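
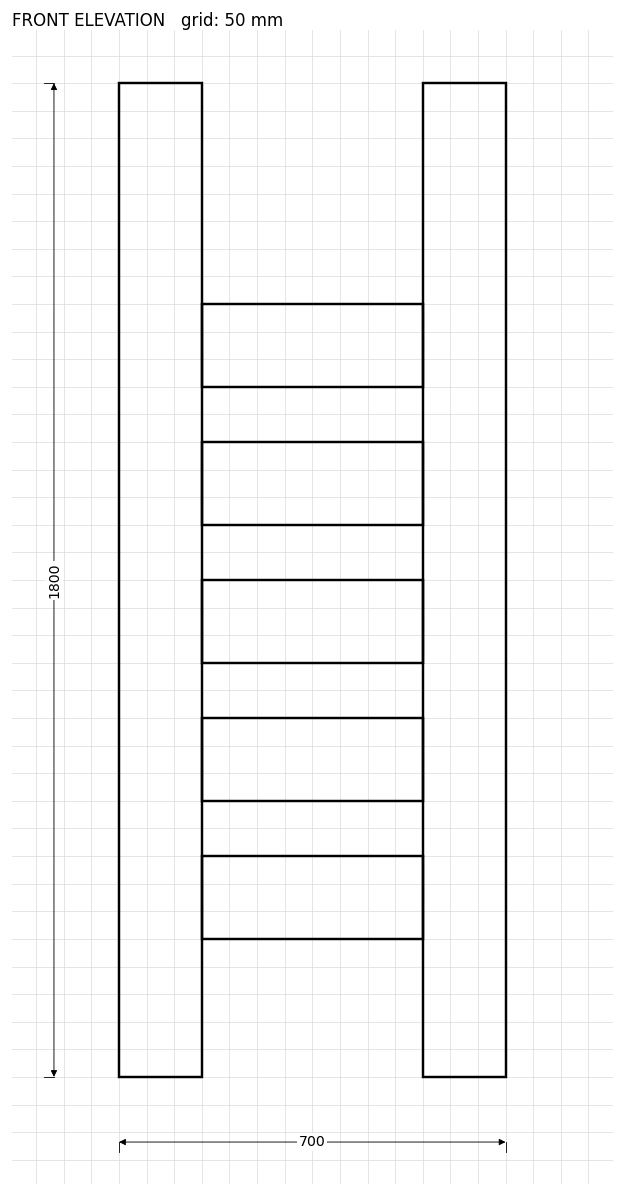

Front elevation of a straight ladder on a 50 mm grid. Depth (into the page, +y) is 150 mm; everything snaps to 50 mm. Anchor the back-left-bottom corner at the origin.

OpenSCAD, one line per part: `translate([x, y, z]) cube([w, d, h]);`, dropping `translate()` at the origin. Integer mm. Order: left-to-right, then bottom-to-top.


cube([150, 150, 1800]);
translate([150, 0, 250]) cube([400, 150, 150]);
translate([150, 0, 500]) cube([400, 150, 150]);
translate([150, 0, 750]) cube([400, 150, 150]);
translate([150, 0, 1000]) cube([400, 150, 150]);
translate([150, 0, 1250]) cube([400, 150, 150]);
translate([550, 0, 0]) cube([150, 150, 1800]);


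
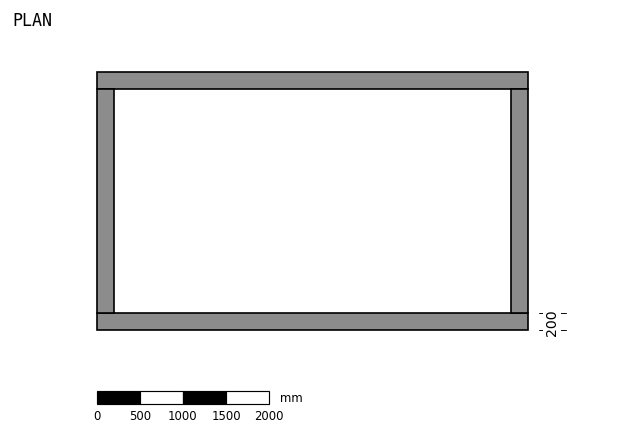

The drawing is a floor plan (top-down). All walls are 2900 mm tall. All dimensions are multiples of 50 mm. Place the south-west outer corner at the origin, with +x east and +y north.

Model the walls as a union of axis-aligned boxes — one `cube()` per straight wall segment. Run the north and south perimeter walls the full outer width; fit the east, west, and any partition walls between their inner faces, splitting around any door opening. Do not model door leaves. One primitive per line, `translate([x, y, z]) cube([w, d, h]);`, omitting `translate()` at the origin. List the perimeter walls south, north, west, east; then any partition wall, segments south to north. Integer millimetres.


cube([5000, 200, 2900]);
translate([0, 2800, 0]) cube([5000, 200, 2900]);
translate([0, 200, 0]) cube([200, 2600, 2900]);
translate([4800, 200, 0]) cube([200, 2600, 2900]);


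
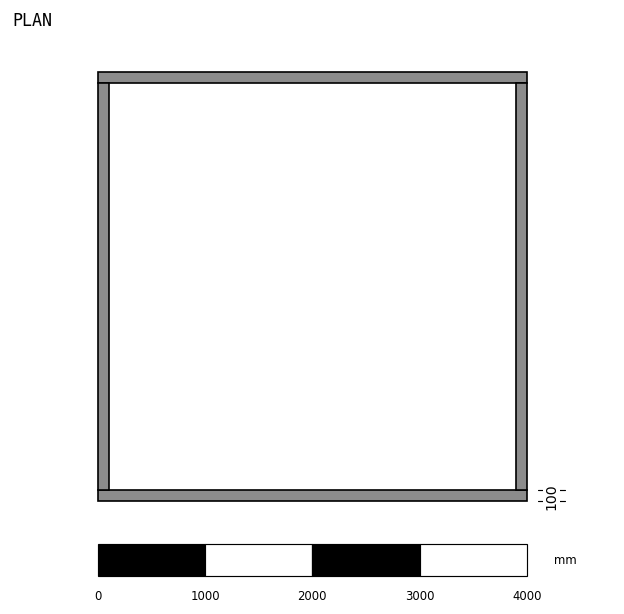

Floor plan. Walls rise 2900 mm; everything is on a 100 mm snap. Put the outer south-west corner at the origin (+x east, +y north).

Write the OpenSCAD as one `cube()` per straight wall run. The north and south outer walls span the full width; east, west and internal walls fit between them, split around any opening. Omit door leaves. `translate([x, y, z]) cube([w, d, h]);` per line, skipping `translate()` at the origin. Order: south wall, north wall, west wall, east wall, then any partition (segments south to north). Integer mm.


cube([4000, 100, 2900]);
translate([0, 3900, 0]) cube([4000, 100, 2900]);
translate([0, 100, 0]) cube([100, 3800, 2900]);
translate([3900, 100, 0]) cube([100, 3800, 2900]);


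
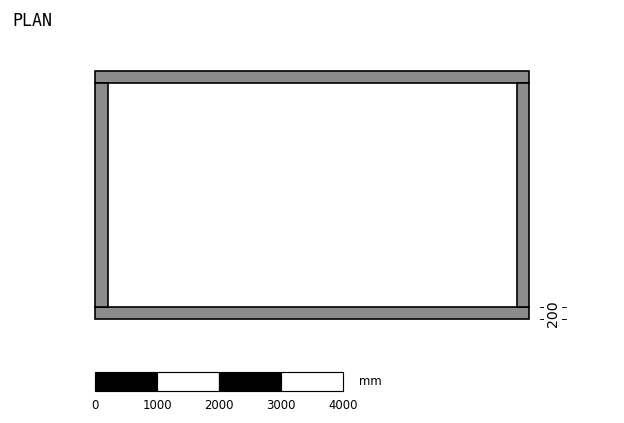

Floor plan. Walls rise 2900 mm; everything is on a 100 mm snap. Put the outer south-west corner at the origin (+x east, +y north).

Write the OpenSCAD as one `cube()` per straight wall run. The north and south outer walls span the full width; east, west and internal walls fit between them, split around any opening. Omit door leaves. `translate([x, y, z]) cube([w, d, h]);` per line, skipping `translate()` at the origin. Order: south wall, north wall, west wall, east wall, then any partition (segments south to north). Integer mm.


cube([7000, 200, 2900]);
translate([0, 3800, 0]) cube([7000, 200, 2900]);
translate([0, 200, 0]) cube([200, 3600, 2900]);
translate([6800, 200, 0]) cube([200, 3600, 2900]);


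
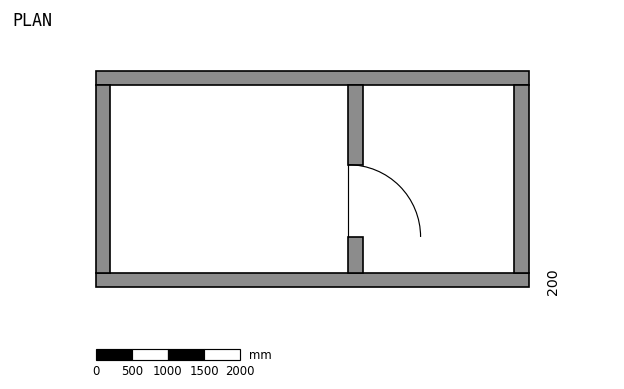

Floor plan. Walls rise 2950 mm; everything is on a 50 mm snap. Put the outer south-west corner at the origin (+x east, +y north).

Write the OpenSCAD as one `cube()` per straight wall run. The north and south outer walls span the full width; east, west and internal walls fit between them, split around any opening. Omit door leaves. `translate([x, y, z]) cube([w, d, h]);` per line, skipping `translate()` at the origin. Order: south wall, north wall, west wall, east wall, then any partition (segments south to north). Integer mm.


cube([6000, 200, 2950]);
translate([0, 2800, 0]) cube([6000, 200, 2950]);
translate([0, 200, 0]) cube([200, 2600, 2950]);
translate([5800, 200, 0]) cube([200, 2600, 2950]);
translate([3500, 200, 0]) cube([200, 500, 2950]);
translate([3500, 1700, 0]) cube([200, 1100, 2950]);


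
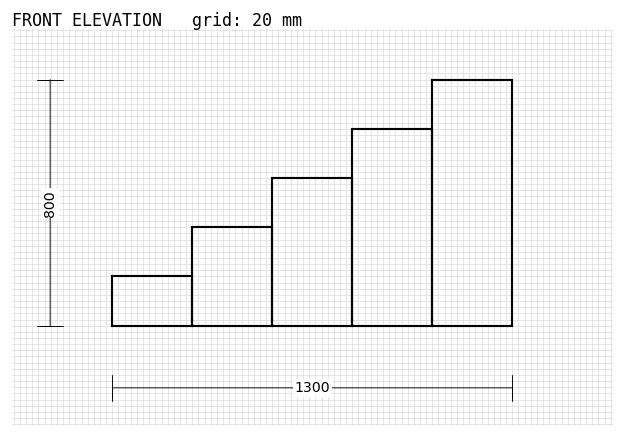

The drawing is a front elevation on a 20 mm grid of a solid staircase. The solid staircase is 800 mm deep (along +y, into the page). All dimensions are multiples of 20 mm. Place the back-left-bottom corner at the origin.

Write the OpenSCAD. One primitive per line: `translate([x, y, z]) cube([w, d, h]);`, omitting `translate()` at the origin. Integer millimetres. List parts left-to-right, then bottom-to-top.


cube([260, 800, 160]);
translate([260, 0, 0]) cube([260, 800, 320]);
translate([520, 0, 0]) cube([260, 800, 480]);
translate([780, 0, 0]) cube([260, 800, 640]);
translate([1040, 0, 0]) cube([260, 800, 800]);


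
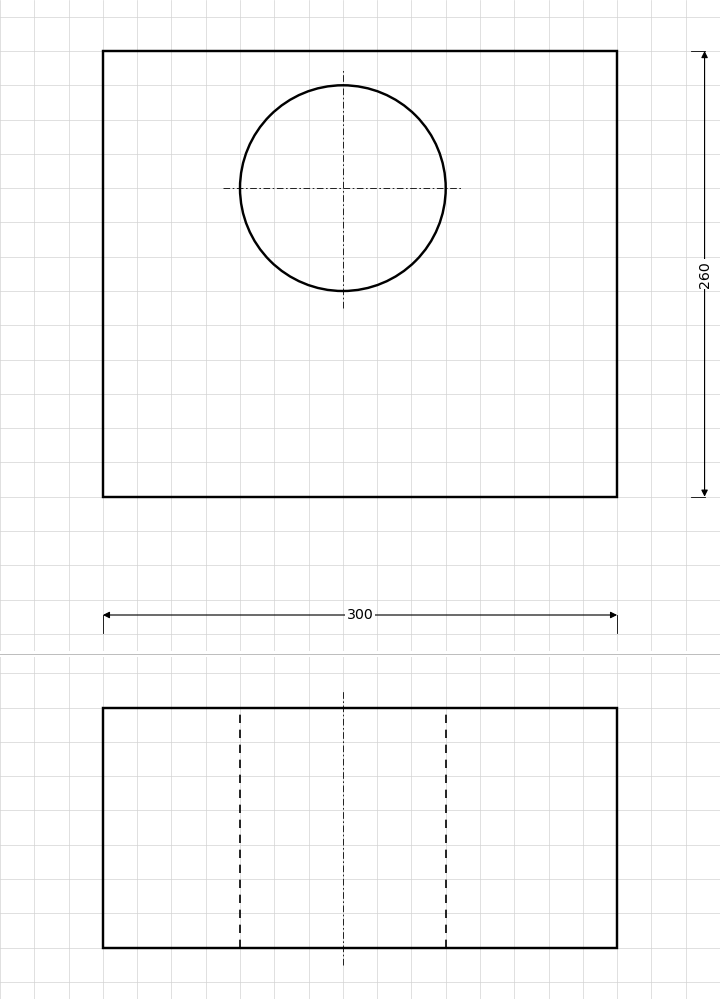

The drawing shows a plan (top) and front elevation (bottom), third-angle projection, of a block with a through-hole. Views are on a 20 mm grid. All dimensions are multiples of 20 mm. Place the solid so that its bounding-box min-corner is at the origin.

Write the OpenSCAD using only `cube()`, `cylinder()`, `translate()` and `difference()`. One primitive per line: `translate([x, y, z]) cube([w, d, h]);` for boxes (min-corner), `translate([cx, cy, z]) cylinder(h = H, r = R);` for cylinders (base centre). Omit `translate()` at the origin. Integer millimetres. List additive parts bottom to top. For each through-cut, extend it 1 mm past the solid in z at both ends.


difference() {
  cube([300, 260, 140]);
  translate([140, 180, -1]) cylinder(h = 142, r = 60);
}


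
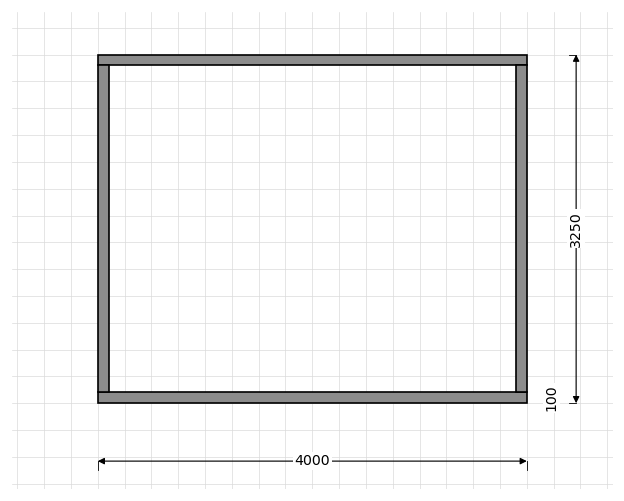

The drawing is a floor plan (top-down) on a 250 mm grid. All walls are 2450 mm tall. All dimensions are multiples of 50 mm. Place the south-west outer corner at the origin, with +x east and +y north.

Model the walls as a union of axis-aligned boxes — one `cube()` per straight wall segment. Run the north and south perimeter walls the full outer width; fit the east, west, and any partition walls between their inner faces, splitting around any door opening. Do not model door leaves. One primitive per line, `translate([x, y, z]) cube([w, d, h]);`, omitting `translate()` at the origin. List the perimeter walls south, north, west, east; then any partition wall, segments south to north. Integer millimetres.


cube([4000, 100, 2450]);
translate([0, 3150, 0]) cube([4000, 100, 2450]);
translate([0, 100, 0]) cube([100, 3050, 2450]);
translate([3900, 100, 0]) cube([100, 3050, 2450]);


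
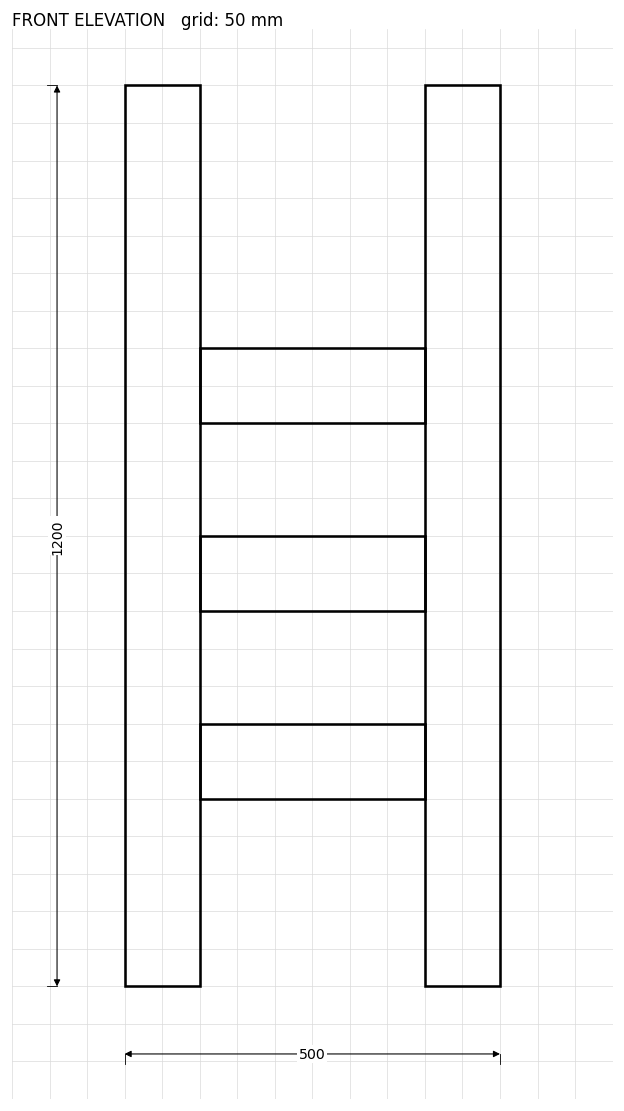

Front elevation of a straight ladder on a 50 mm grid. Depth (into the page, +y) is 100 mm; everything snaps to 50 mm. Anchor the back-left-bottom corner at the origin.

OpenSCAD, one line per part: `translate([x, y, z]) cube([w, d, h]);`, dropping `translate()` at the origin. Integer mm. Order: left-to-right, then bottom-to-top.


cube([100, 100, 1200]);
translate([100, 0, 250]) cube([300, 100, 100]);
translate([100, 0, 500]) cube([300, 100, 100]);
translate([100, 0, 750]) cube([300, 100, 100]);
translate([400, 0, 0]) cube([100, 100, 1200]);


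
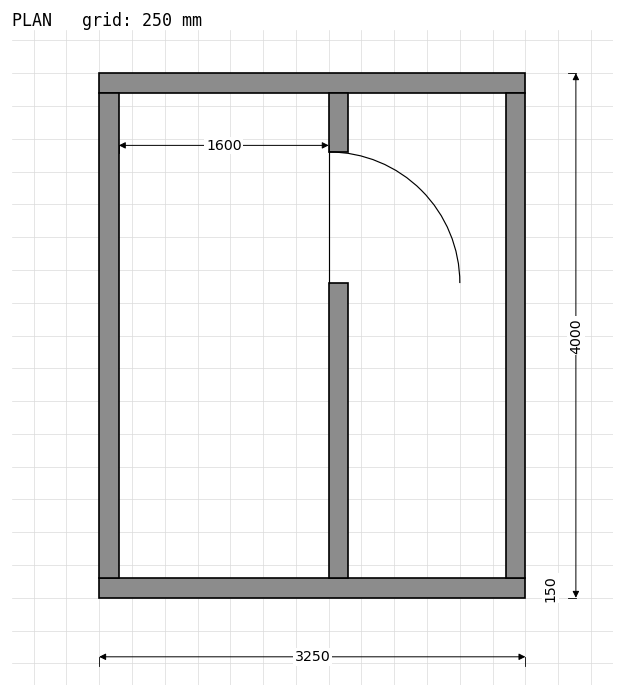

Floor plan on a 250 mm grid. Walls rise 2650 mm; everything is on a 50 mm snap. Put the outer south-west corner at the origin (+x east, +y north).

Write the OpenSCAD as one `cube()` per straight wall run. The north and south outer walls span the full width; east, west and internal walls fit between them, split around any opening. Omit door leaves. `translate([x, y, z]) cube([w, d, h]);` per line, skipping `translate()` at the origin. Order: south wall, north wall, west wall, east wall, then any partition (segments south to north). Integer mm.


cube([3250, 150, 2650]);
translate([0, 3850, 0]) cube([3250, 150, 2650]);
translate([0, 150, 0]) cube([150, 3700, 2650]);
translate([3100, 150, 0]) cube([150, 3700, 2650]);
translate([1750, 150, 0]) cube([150, 2250, 2650]);
translate([1750, 3400, 0]) cube([150, 450, 2650]);


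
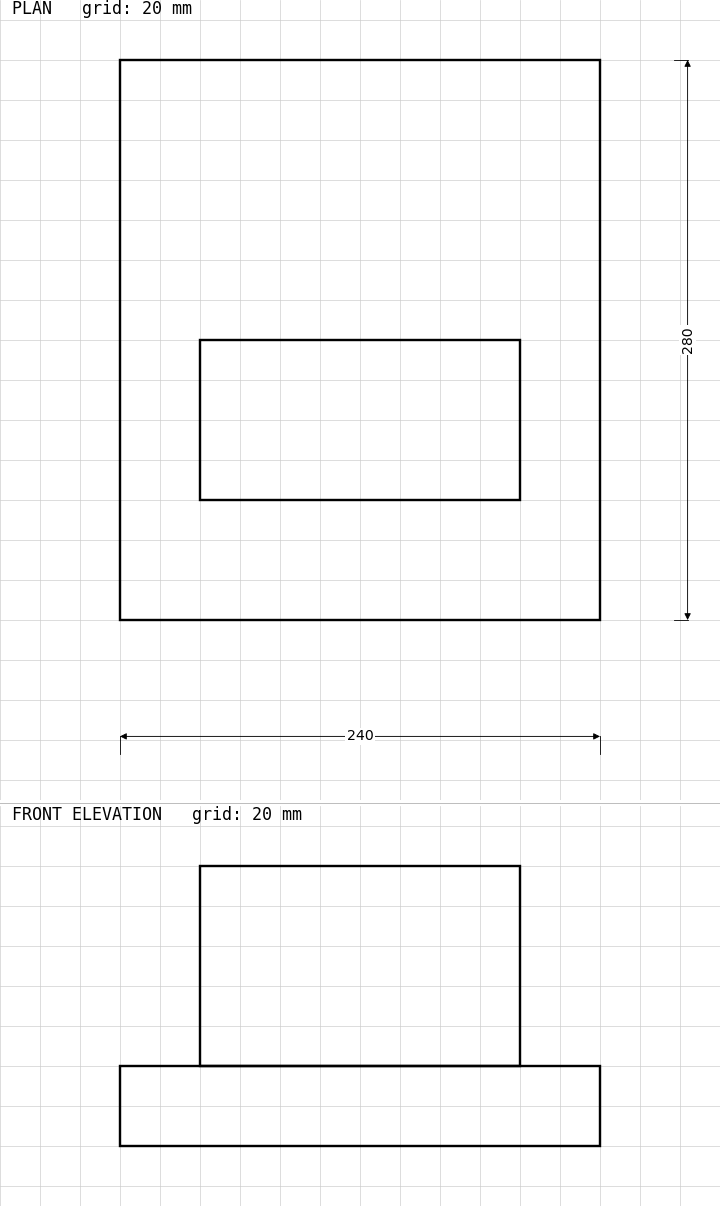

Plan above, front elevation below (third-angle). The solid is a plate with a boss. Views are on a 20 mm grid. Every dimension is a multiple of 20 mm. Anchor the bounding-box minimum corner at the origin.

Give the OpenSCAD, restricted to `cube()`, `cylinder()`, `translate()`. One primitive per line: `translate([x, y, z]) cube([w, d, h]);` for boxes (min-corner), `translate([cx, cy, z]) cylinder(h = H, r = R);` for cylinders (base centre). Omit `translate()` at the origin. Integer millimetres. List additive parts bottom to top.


cube([240, 280, 40]);
translate([40, 60, 40]) cube([160, 80, 100]);


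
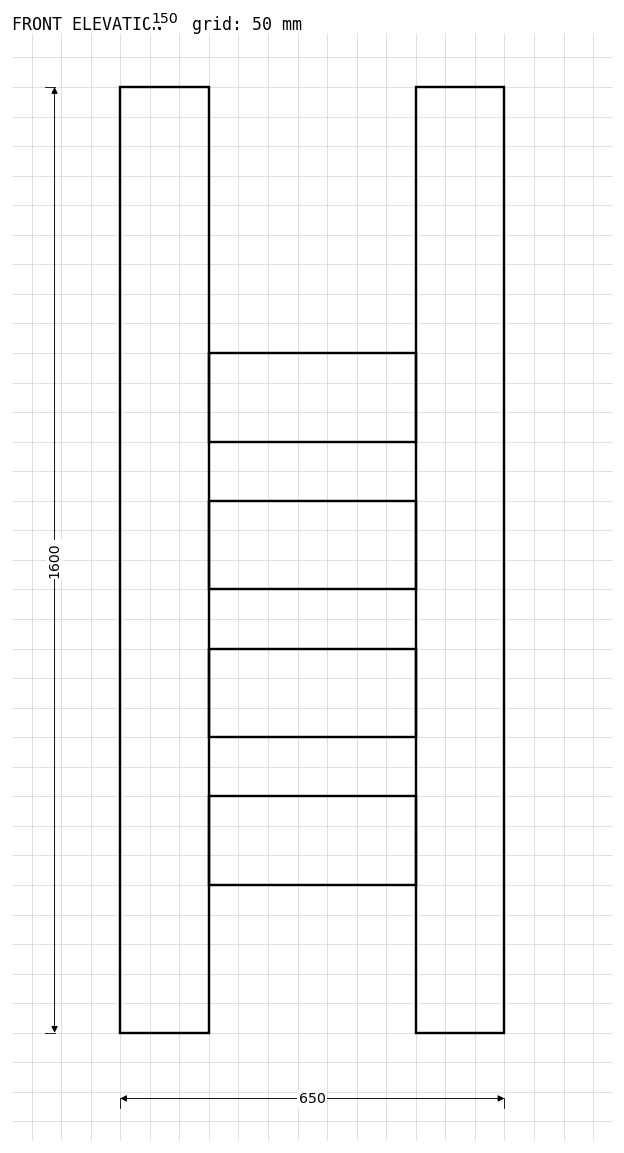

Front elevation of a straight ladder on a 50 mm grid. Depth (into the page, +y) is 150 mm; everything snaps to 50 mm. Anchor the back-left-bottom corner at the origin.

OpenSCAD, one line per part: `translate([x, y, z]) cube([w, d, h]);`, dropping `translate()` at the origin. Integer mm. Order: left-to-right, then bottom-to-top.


cube([150, 150, 1600]);
translate([150, 0, 250]) cube([350, 150, 150]);
translate([150, 0, 500]) cube([350, 150, 150]);
translate([150, 0, 750]) cube([350, 150, 150]);
translate([150, 0, 1000]) cube([350, 150, 150]);
translate([500, 0, 0]) cube([150, 150, 1600]);


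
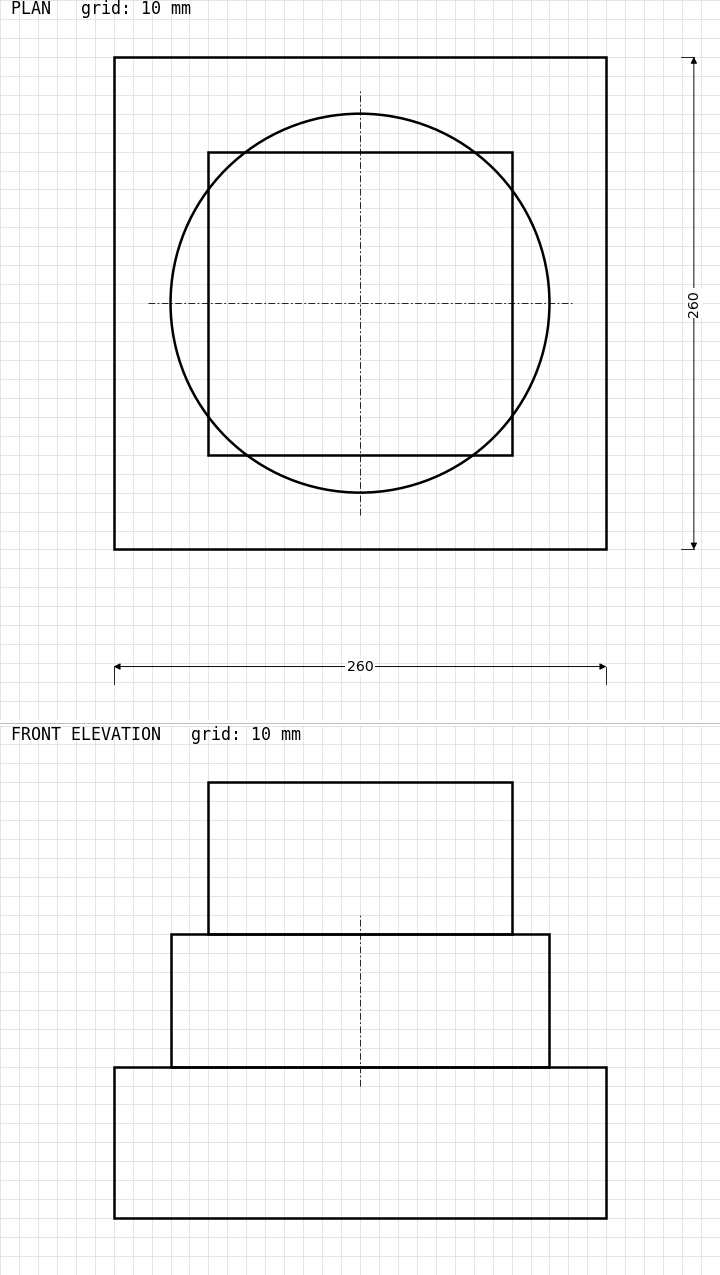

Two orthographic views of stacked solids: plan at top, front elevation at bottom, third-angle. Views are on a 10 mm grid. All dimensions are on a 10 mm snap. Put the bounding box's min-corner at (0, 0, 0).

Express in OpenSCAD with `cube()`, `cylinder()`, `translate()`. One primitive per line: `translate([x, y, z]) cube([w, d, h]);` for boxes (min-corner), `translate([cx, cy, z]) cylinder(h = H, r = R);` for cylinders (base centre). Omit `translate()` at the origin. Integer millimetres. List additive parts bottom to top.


cube([260, 260, 80]);
translate([130, 130, 80]) cylinder(h = 70, r = 100);
translate([50, 50, 150]) cube([160, 160, 80]);


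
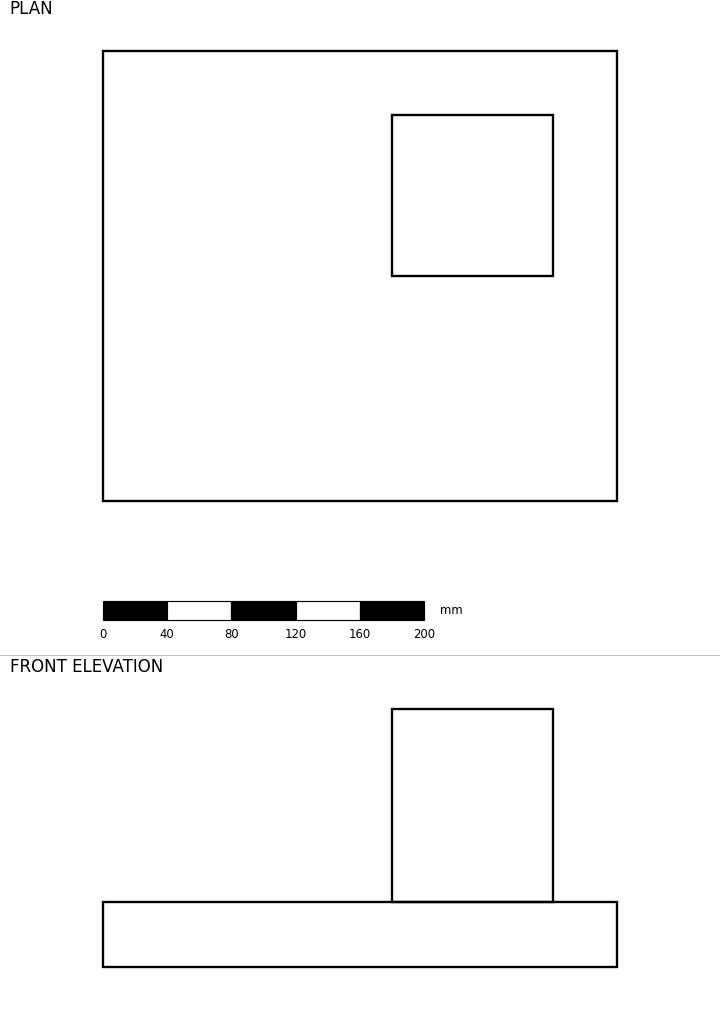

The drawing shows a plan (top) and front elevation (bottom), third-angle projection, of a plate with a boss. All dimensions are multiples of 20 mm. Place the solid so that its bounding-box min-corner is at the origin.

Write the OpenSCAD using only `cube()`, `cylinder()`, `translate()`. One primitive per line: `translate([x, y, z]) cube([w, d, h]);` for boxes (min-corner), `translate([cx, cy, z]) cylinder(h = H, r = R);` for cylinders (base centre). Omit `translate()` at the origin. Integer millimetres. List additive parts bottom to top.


cube([320, 280, 40]);
translate([180, 140, 40]) cube([100, 100, 120]);


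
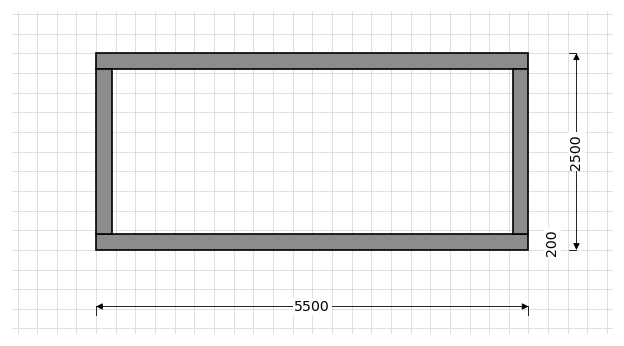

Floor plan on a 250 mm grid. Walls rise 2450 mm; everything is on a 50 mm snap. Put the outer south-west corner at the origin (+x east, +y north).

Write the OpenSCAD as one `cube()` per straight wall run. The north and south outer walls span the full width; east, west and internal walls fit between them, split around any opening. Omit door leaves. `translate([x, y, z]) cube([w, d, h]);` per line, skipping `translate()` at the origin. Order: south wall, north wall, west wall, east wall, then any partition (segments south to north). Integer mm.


cube([5500, 200, 2450]);
translate([0, 2300, 0]) cube([5500, 200, 2450]);
translate([0, 200, 0]) cube([200, 2100, 2450]);
translate([5300, 200, 0]) cube([200, 2100, 2450]);


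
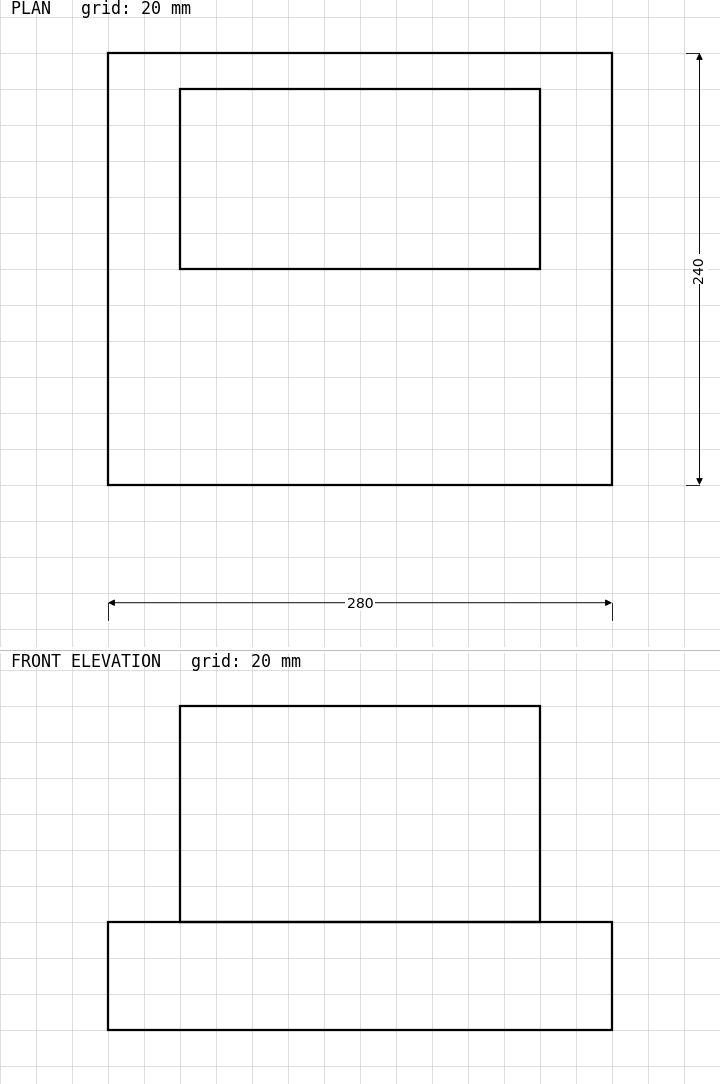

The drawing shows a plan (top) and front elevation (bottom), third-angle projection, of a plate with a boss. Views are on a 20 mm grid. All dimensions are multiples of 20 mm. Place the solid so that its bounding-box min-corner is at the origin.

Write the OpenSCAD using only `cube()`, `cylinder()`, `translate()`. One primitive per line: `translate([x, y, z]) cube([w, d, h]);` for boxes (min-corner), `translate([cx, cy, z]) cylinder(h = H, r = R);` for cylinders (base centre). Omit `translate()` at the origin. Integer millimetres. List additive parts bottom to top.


cube([280, 240, 60]);
translate([40, 120, 60]) cube([200, 100, 120]);


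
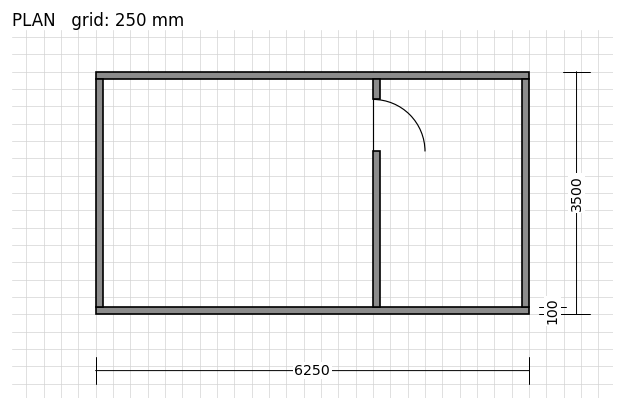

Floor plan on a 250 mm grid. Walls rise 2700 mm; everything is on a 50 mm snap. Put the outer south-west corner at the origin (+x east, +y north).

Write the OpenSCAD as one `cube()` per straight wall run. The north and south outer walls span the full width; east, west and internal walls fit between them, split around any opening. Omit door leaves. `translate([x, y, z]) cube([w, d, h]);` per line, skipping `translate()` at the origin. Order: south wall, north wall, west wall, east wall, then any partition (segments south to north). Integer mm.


cube([6250, 100, 2700]);
translate([0, 3400, 0]) cube([6250, 100, 2700]);
translate([0, 100, 0]) cube([100, 3300, 2700]);
translate([6150, 100, 0]) cube([100, 3300, 2700]);
translate([4000, 100, 0]) cube([100, 2250, 2700]);
translate([4000, 3100, 0]) cube([100, 300, 2700]);


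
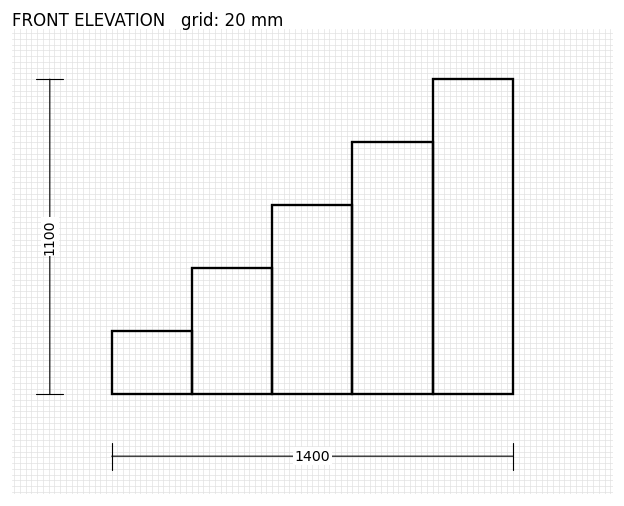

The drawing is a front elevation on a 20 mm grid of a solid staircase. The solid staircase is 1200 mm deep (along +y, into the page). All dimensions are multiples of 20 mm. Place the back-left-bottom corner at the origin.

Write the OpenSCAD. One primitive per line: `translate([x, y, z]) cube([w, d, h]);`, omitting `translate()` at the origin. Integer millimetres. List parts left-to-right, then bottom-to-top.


cube([280, 1200, 220]);
translate([280, 0, 0]) cube([280, 1200, 440]);
translate([560, 0, 0]) cube([280, 1200, 660]);
translate([840, 0, 0]) cube([280, 1200, 880]);
translate([1120, 0, 0]) cube([280, 1200, 1100]);


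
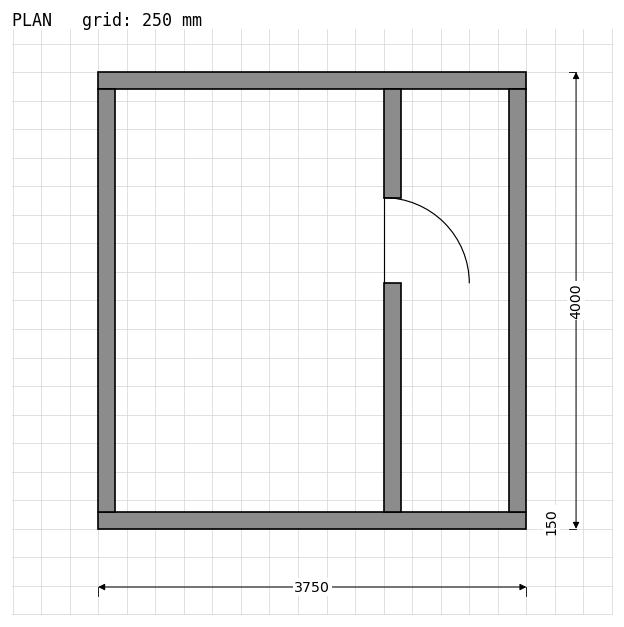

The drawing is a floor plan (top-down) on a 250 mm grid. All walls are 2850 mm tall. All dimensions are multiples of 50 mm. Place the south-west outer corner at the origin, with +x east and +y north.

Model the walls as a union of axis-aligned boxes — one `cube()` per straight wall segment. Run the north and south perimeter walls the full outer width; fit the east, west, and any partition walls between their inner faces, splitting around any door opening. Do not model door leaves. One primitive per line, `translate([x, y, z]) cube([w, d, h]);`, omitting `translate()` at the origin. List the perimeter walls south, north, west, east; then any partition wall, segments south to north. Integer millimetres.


cube([3750, 150, 2850]);
translate([0, 3850, 0]) cube([3750, 150, 2850]);
translate([0, 150, 0]) cube([150, 3700, 2850]);
translate([3600, 150, 0]) cube([150, 3700, 2850]);
translate([2500, 150, 0]) cube([150, 2000, 2850]);
translate([2500, 2900, 0]) cube([150, 950, 2850]);


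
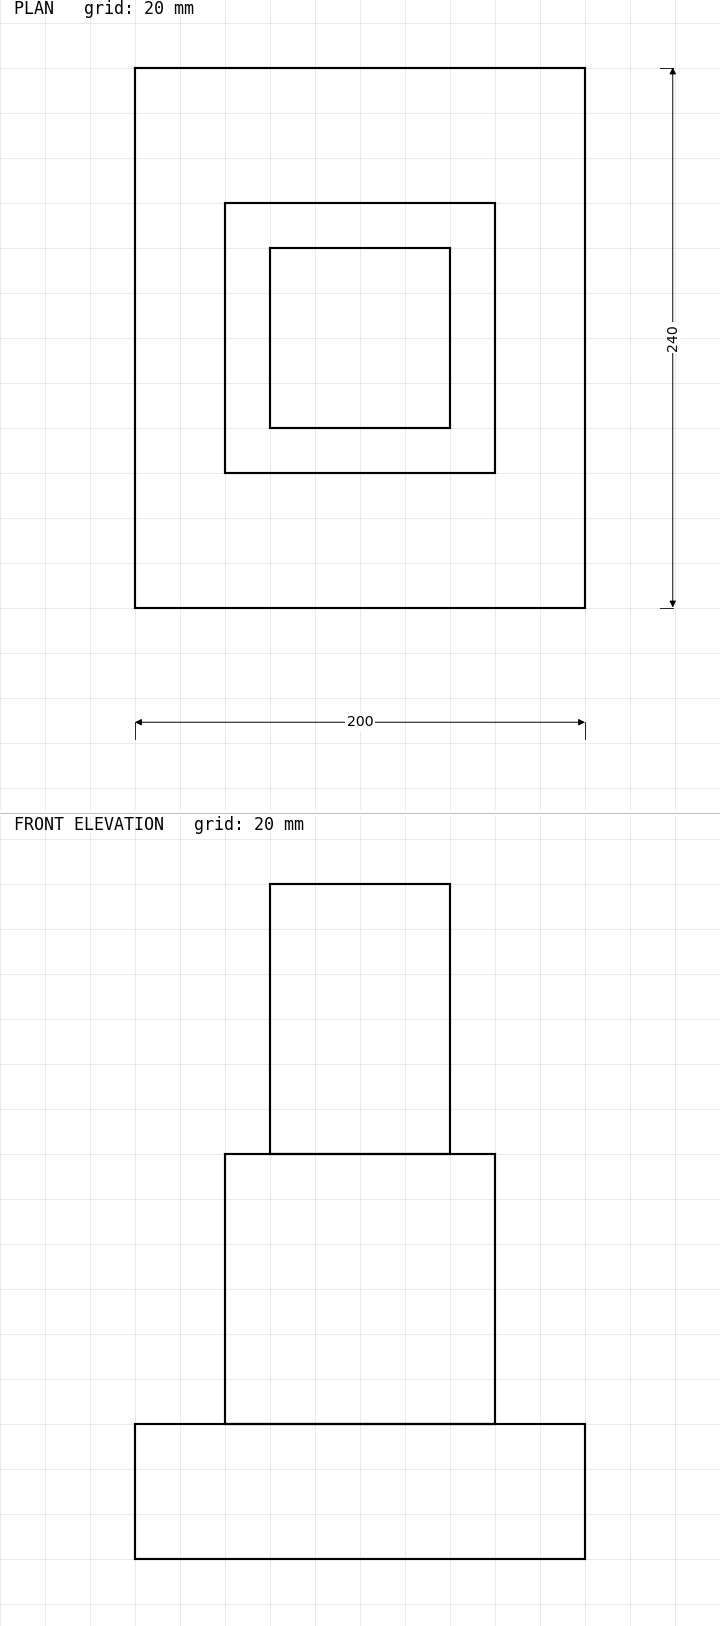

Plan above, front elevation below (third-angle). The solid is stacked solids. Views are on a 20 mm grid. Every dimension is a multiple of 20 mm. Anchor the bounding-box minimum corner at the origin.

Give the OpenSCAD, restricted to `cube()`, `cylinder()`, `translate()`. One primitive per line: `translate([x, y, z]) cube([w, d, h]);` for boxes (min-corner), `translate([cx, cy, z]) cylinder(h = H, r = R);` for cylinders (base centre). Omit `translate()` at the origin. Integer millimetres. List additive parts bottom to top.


cube([200, 240, 60]);
translate([40, 60, 60]) cube([120, 120, 120]);
translate([60, 80, 180]) cube([80, 80, 120]);


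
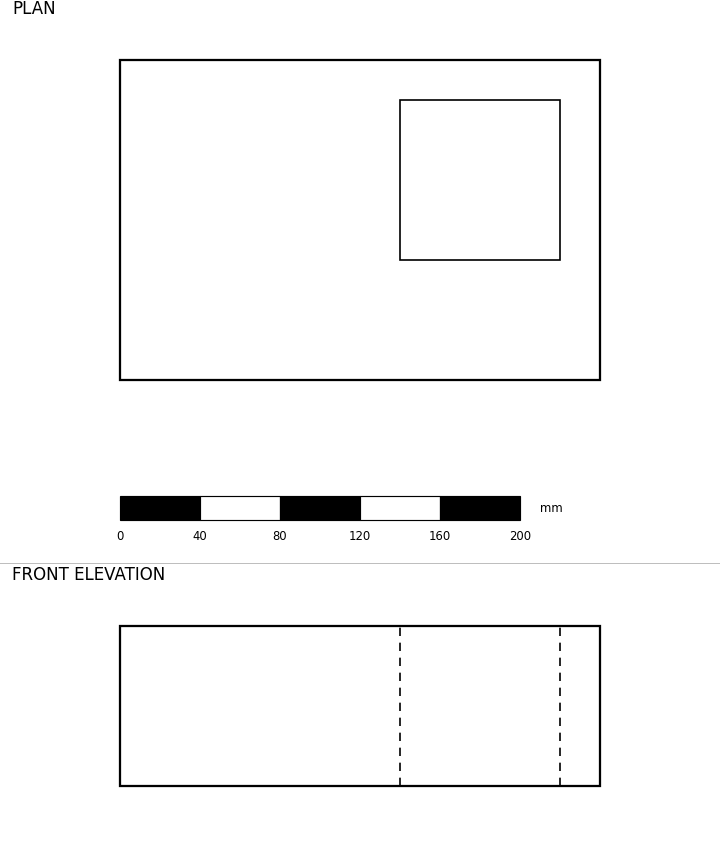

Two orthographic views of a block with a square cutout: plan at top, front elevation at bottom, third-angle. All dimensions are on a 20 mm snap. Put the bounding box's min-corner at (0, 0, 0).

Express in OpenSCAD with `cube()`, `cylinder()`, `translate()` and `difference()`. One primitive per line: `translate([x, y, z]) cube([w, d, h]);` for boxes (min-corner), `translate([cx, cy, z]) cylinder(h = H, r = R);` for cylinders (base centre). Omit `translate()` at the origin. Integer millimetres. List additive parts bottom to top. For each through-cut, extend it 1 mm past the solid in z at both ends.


difference() {
  cube([240, 160, 80]);
  translate([140, 60, -1]) cube([80, 80, 82]);
}


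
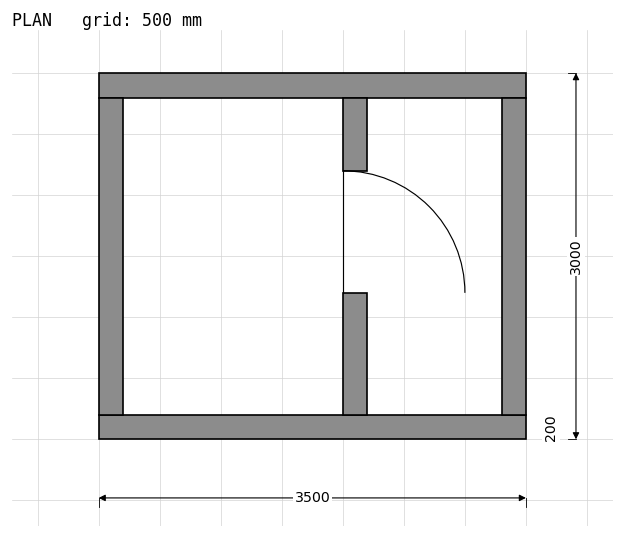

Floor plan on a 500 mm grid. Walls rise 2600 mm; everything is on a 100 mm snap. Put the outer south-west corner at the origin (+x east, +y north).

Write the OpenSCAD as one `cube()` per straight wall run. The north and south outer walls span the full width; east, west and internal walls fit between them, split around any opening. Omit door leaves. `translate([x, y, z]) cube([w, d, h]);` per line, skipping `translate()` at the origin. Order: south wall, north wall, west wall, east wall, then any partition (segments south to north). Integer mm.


cube([3500, 200, 2600]);
translate([0, 2800, 0]) cube([3500, 200, 2600]);
translate([0, 200, 0]) cube([200, 2600, 2600]);
translate([3300, 200, 0]) cube([200, 2600, 2600]);
translate([2000, 200, 0]) cube([200, 1000, 2600]);
translate([2000, 2200, 0]) cube([200, 600, 2600]);


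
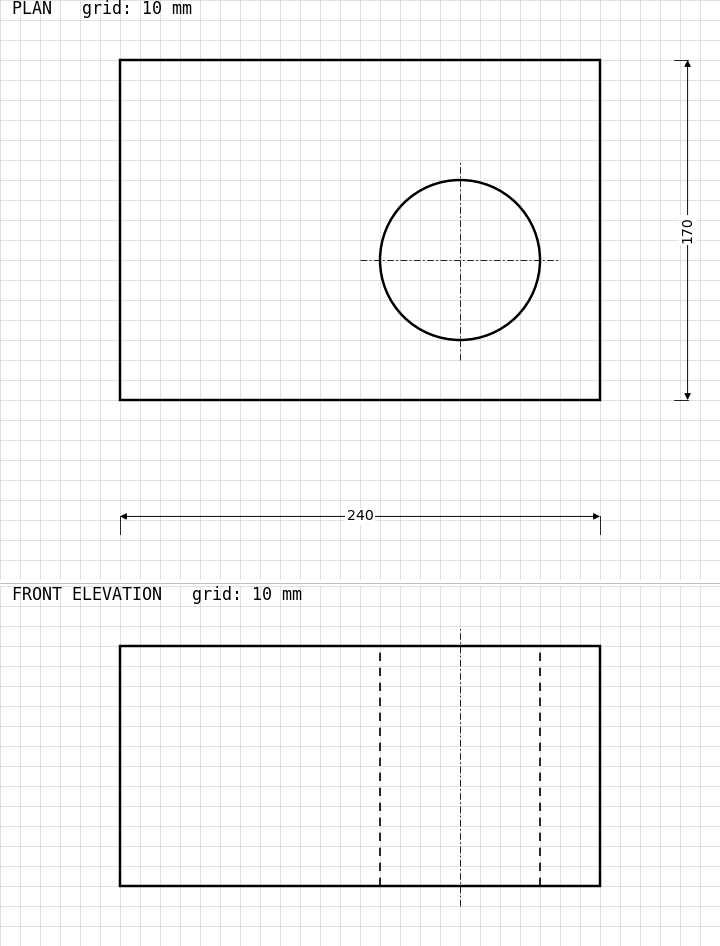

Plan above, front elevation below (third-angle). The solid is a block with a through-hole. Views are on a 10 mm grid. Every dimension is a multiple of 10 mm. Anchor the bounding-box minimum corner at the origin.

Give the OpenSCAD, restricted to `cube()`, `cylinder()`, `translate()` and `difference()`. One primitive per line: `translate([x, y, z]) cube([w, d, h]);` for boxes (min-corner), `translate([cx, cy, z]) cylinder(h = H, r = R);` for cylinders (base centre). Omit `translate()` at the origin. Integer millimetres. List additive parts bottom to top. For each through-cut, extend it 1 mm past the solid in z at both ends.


difference() {
  cube([240, 170, 120]);
  translate([170, 70, -1]) cylinder(h = 122, r = 40);
}


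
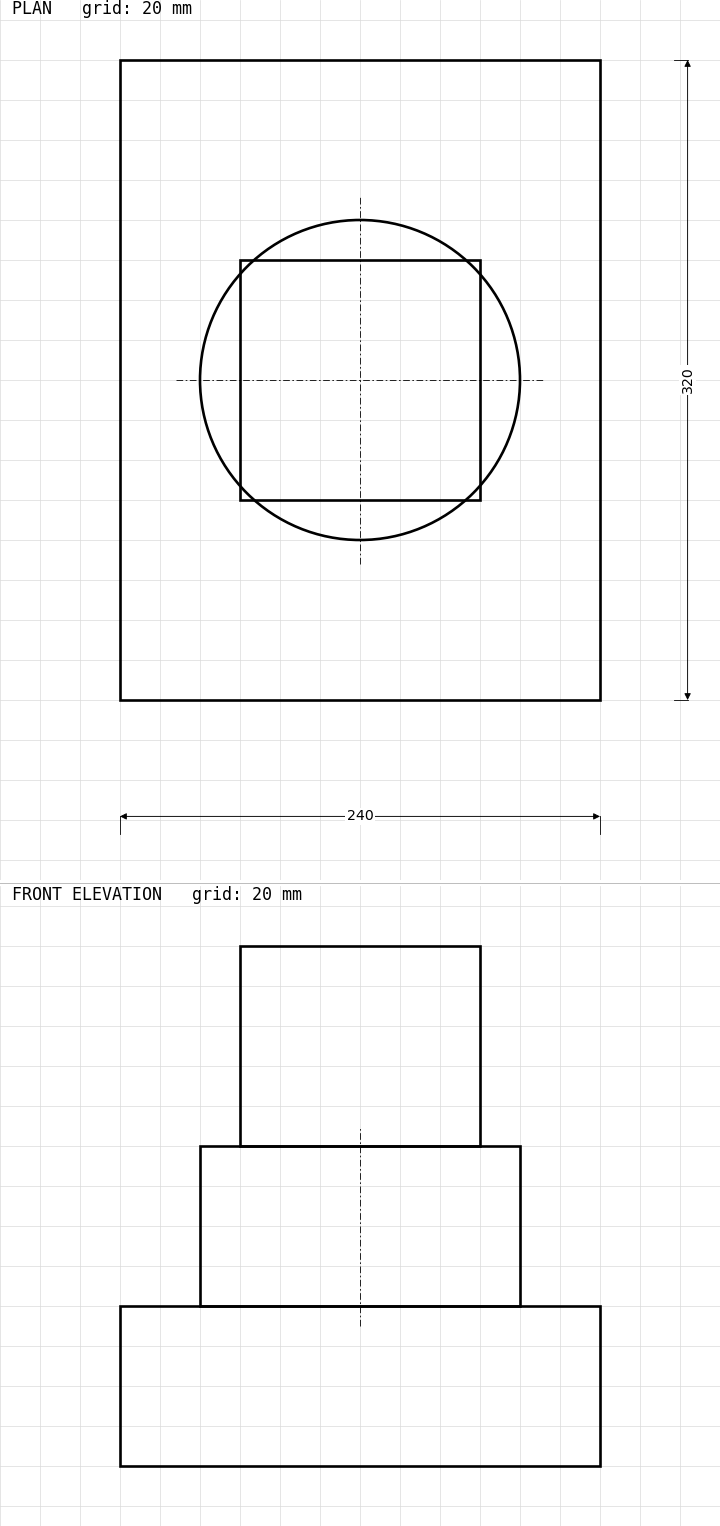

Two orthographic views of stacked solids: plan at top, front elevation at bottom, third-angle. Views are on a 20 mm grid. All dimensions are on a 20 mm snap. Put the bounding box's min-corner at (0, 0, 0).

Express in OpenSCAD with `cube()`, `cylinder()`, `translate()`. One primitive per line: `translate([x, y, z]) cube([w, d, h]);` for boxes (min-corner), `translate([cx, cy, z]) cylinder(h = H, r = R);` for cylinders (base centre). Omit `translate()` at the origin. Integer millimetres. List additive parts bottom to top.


cube([240, 320, 80]);
translate([120, 160, 80]) cylinder(h = 80, r = 80);
translate([60, 100, 160]) cube([120, 120, 100]);


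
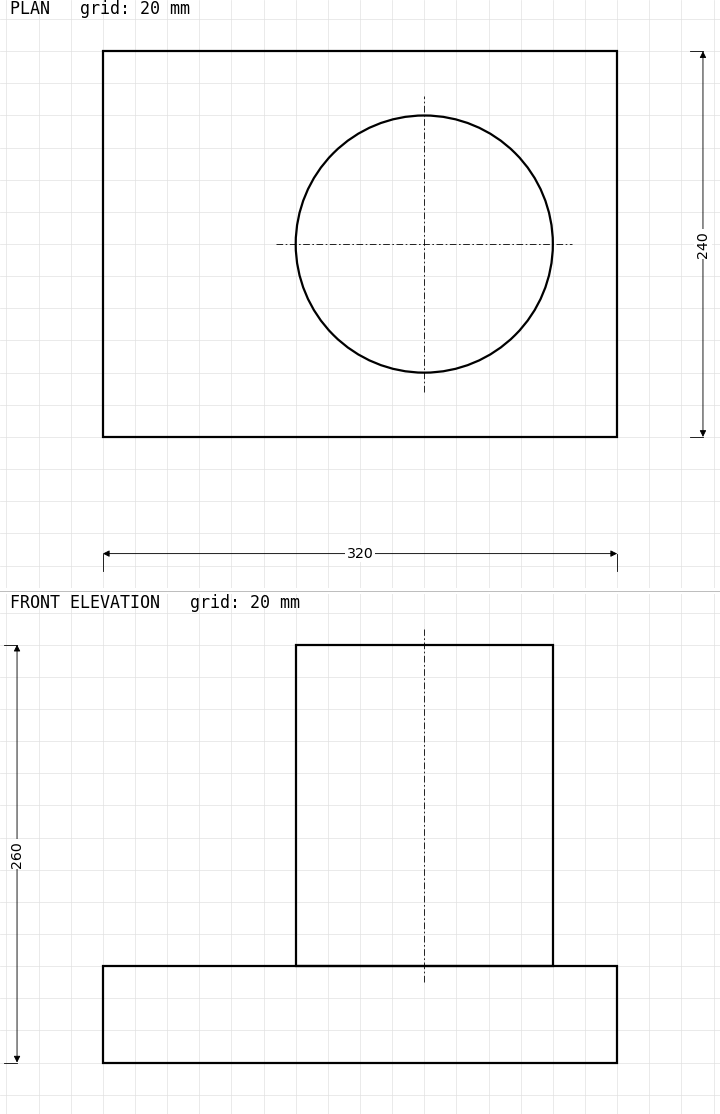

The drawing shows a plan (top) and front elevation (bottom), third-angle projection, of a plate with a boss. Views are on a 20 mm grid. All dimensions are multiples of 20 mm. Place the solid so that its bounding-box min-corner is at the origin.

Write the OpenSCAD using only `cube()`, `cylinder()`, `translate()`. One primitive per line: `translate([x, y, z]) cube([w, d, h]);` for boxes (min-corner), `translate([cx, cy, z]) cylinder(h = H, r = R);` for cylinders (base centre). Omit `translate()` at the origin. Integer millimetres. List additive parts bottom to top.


cube([320, 240, 60]);
translate([200, 120, 60]) cylinder(h = 200, r = 80);


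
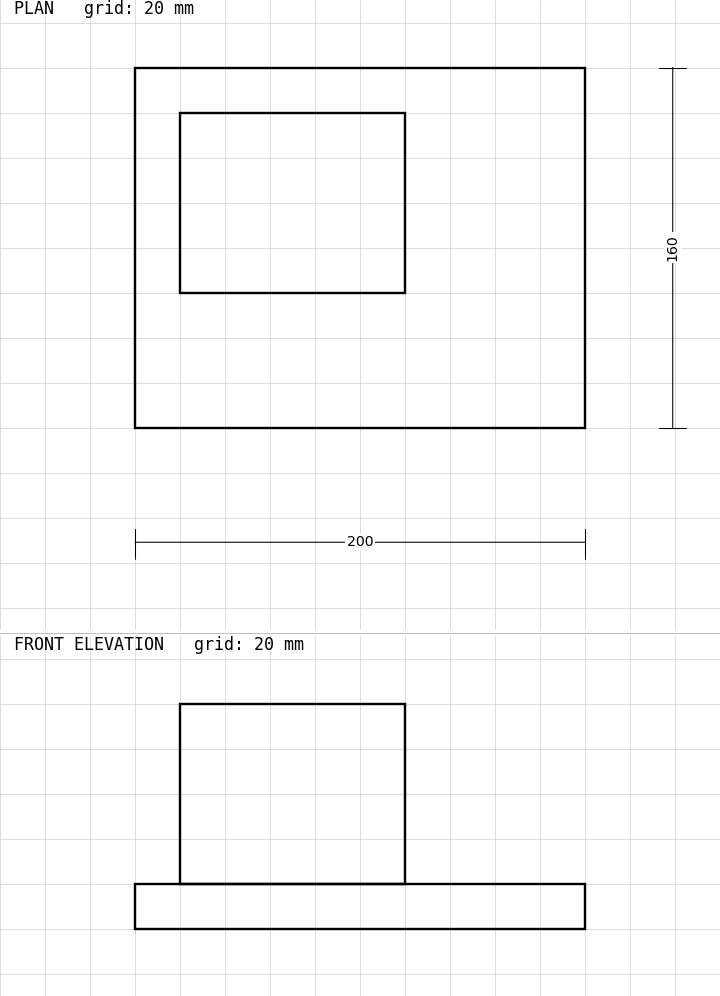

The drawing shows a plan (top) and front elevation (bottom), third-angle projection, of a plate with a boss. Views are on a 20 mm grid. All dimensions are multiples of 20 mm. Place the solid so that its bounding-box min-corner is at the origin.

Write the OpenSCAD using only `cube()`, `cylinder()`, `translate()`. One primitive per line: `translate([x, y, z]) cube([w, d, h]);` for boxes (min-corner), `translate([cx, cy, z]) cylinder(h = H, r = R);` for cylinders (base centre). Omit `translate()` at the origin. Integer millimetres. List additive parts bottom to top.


cube([200, 160, 20]);
translate([20, 60, 20]) cube([100, 80, 80]);


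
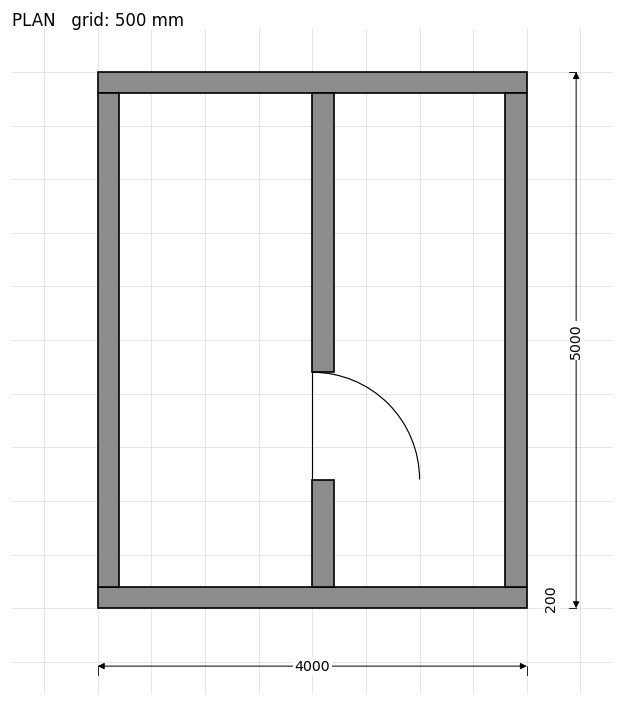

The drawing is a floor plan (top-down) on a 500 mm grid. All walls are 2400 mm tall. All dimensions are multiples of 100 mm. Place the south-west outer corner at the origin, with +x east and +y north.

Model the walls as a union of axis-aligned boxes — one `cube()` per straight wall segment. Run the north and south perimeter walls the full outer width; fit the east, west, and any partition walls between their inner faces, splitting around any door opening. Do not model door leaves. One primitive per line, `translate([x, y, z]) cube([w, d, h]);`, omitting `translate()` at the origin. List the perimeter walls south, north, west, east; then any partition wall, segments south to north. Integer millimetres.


cube([4000, 200, 2400]);
translate([0, 4800, 0]) cube([4000, 200, 2400]);
translate([0, 200, 0]) cube([200, 4600, 2400]);
translate([3800, 200, 0]) cube([200, 4600, 2400]);
translate([2000, 200, 0]) cube([200, 1000, 2400]);
translate([2000, 2200, 0]) cube([200, 2600, 2400]);


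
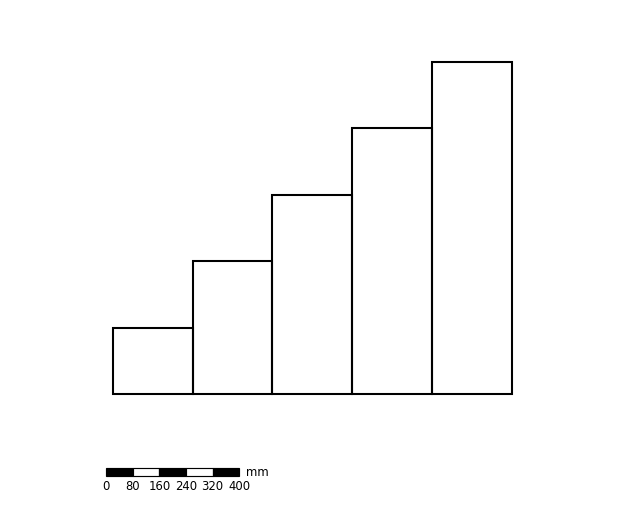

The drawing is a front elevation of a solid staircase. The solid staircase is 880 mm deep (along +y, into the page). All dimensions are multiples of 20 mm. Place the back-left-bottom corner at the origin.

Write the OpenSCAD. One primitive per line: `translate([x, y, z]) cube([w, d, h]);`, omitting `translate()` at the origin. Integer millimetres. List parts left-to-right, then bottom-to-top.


cube([240, 880, 200]);
translate([240, 0, 0]) cube([240, 880, 400]);
translate([480, 0, 0]) cube([240, 880, 600]);
translate([720, 0, 0]) cube([240, 880, 800]);
translate([960, 0, 0]) cube([240, 880, 1000]);


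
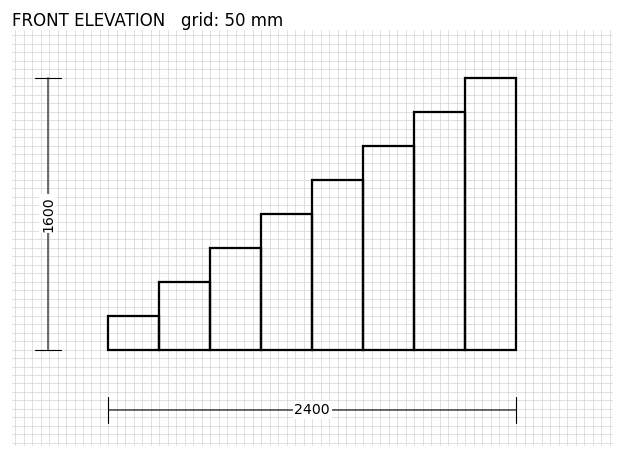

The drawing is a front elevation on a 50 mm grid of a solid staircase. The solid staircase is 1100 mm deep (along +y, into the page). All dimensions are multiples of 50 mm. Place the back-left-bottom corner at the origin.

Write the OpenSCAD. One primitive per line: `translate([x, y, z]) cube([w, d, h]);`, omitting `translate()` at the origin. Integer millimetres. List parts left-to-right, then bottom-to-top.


cube([300, 1100, 200]);
translate([300, 0, 0]) cube([300, 1100, 400]);
translate([600, 0, 0]) cube([300, 1100, 600]);
translate([900, 0, 0]) cube([300, 1100, 800]);
translate([1200, 0, 0]) cube([300, 1100, 1000]);
translate([1500, 0, 0]) cube([300, 1100, 1200]);
translate([1800, 0, 0]) cube([300, 1100, 1400]);
translate([2100, 0, 0]) cube([300, 1100, 1600]);


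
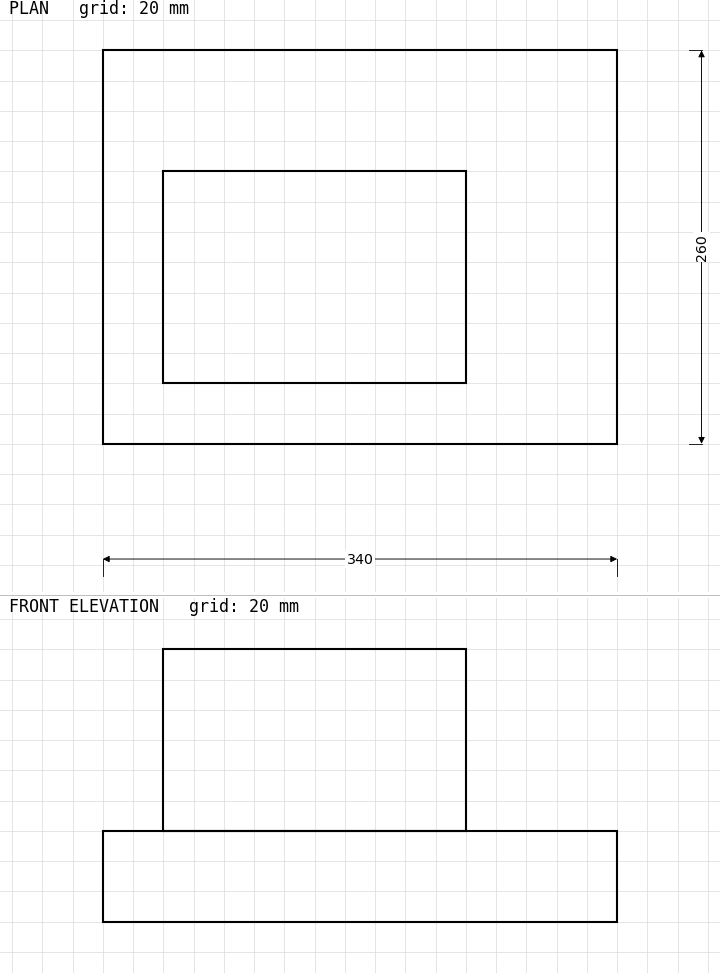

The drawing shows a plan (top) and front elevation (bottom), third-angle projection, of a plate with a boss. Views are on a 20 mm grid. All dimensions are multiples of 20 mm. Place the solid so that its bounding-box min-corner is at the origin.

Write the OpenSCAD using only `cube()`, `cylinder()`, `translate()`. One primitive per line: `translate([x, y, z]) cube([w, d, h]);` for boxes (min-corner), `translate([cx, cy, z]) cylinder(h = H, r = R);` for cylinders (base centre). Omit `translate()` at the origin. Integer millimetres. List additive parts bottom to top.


cube([340, 260, 60]);
translate([40, 40, 60]) cube([200, 140, 120]);


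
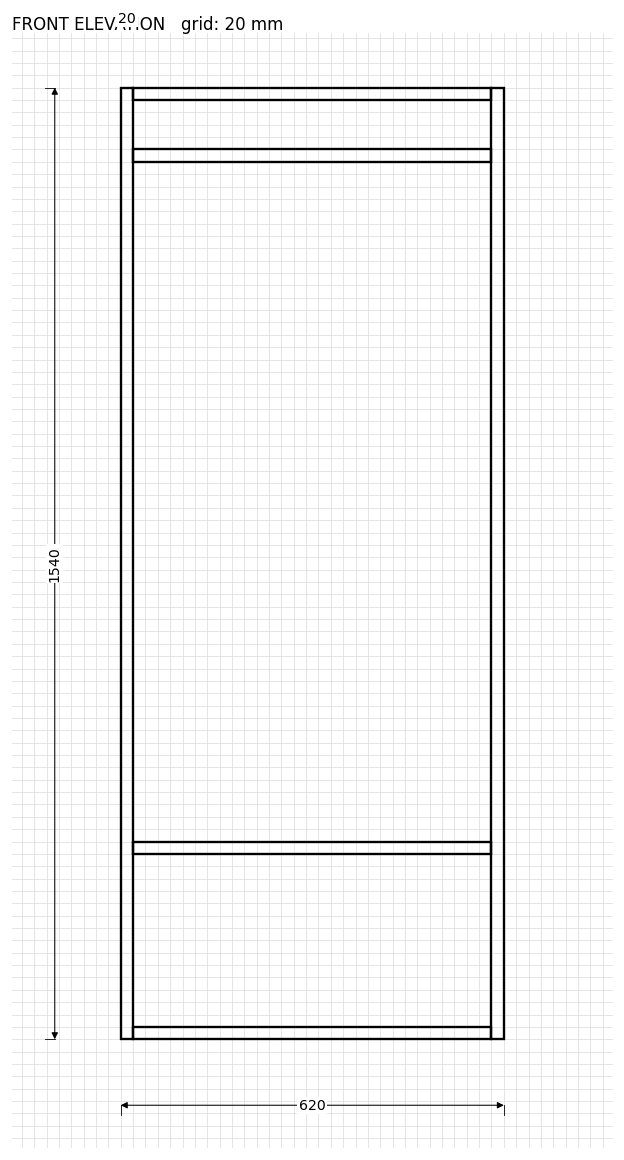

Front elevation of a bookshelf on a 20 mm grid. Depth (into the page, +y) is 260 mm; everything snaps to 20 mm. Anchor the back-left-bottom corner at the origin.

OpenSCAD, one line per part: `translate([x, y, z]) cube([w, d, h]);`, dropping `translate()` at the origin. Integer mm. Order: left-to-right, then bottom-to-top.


cube([20, 260, 1540]);
translate([20, 0, 0]) cube([580, 260, 20]);
translate([20, 0, 300]) cube([580, 260, 20]);
translate([20, 0, 1420]) cube([580, 260, 20]);
translate([20, 0, 1520]) cube([580, 260, 20]);
translate([600, 0, 0]) cube([20, 260, 1540]);


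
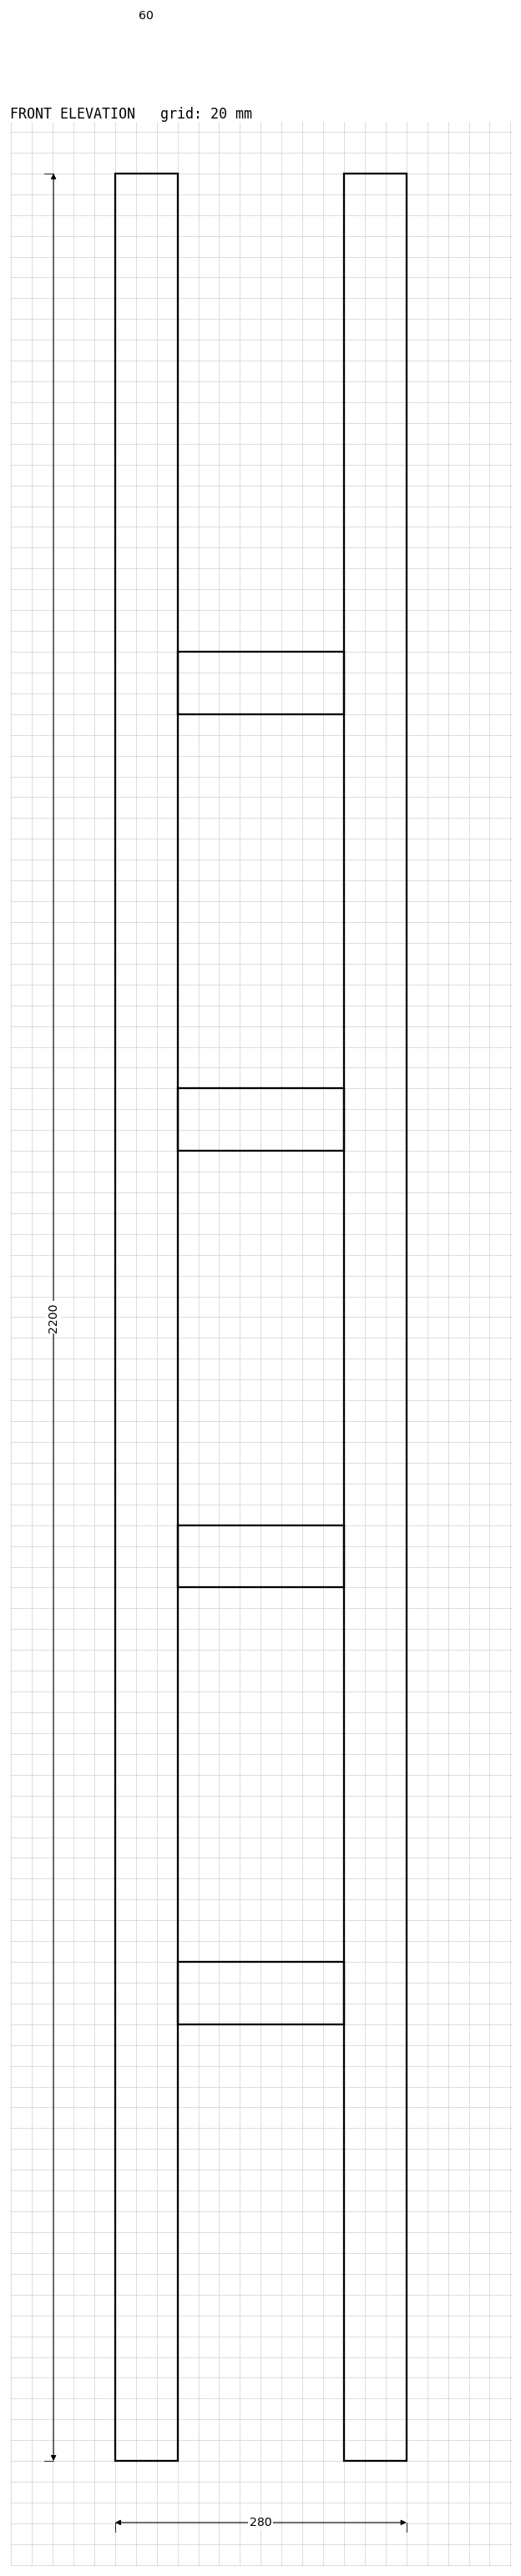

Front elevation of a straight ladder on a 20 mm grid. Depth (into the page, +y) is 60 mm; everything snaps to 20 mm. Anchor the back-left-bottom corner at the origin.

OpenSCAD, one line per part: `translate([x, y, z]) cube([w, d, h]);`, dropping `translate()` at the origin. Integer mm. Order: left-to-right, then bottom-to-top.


cube([60, 60, 2200]);
translate([60, 0, 420]) cube([160, 60, 60]);
translate([60, 0, 840]) cube([160, 60, 60]);
translate([60, 0, 1260]) cube([160, 60, 60]);
translate([60, 0, 1680]) cube([160, 60, 60]);
translate([220, 0, 0]) cube([60, 60, 2200]);


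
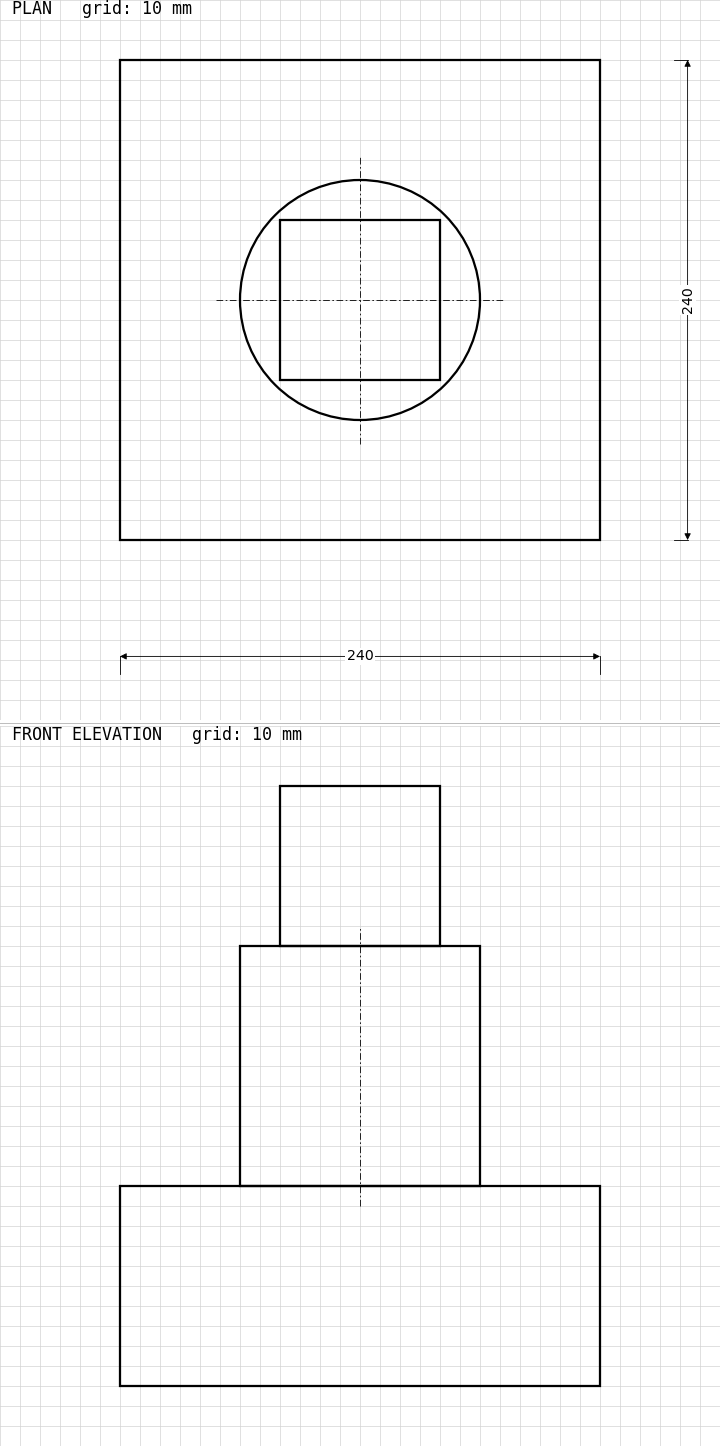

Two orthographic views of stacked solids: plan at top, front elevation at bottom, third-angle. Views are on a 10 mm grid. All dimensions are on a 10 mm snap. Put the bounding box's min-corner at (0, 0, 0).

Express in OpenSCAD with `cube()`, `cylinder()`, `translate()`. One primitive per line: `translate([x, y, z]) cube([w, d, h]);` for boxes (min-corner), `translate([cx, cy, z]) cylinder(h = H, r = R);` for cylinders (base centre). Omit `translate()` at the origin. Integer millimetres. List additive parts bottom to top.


cube([240, 240, 100]);
translate([120, 120, 100]) cylinder(h = 120, r = 60);
translate([80, 80, 220]) cube([80, 80, 80]);


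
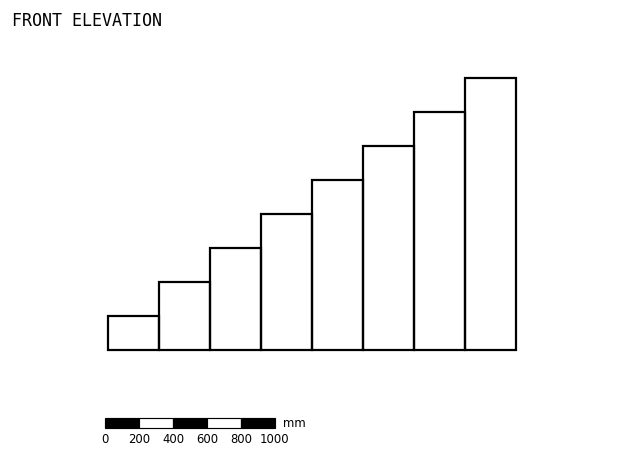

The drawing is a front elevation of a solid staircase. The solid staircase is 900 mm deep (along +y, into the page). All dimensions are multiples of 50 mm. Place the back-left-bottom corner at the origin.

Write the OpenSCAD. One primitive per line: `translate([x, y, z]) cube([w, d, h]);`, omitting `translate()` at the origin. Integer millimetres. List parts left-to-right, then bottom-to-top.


cube([300, 900, 200]);
translate([300, 0, 0]) cube([300, 900, 400]);
translate([600, 0, 0]) cube([300, 900, 600]);
translate([900, 0, 0]) cube([300, 900, 800]);
translate([1200, 0, 0]) cube([300, 900, 1000]);
translate([1500, 0, 0]) cube([300, 900, 1200]);
translate([1800, 0, 0]) cube([300, 900, 1400]);
translate([2100, 0, 0]) cube([300, 900, 1600]);


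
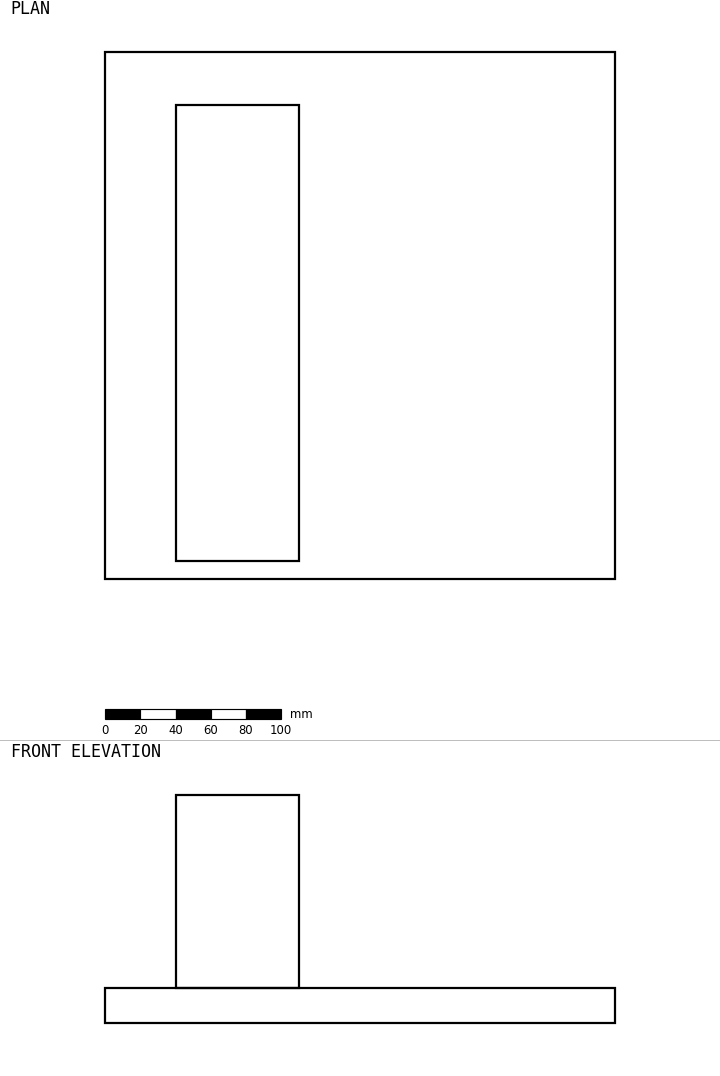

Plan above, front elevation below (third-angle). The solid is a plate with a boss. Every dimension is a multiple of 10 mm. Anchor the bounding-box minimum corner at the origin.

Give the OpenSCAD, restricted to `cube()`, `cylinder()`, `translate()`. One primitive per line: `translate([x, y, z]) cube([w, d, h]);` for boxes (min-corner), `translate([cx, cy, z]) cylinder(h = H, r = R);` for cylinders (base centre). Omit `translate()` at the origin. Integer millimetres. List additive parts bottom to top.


cube([290, 300, 20]);
translate([40, 10, 20]) cube([70, 260, 110]);


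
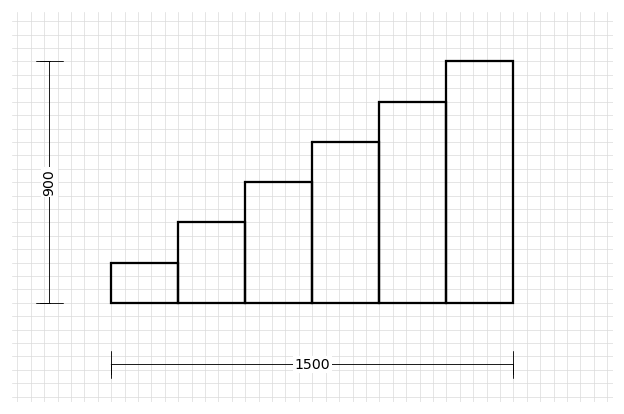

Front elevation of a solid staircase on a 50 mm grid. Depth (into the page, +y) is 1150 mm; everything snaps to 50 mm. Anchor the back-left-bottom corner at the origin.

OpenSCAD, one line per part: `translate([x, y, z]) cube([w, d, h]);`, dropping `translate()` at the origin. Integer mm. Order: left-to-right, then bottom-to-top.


cube([250, 1150, 150]);
translate([250, 0, 0]) cube([250, 1150, 300]);
translate([500, 0, 0]) cube([250, 1150, 450]);
translate([750, 0, 0]) cube([250, 1150, 600]);
translate([1000, 0, 0]) cube([250, 1150, 750]);
translate([1250, 0, 0]) cube([250, 1150, 900]);


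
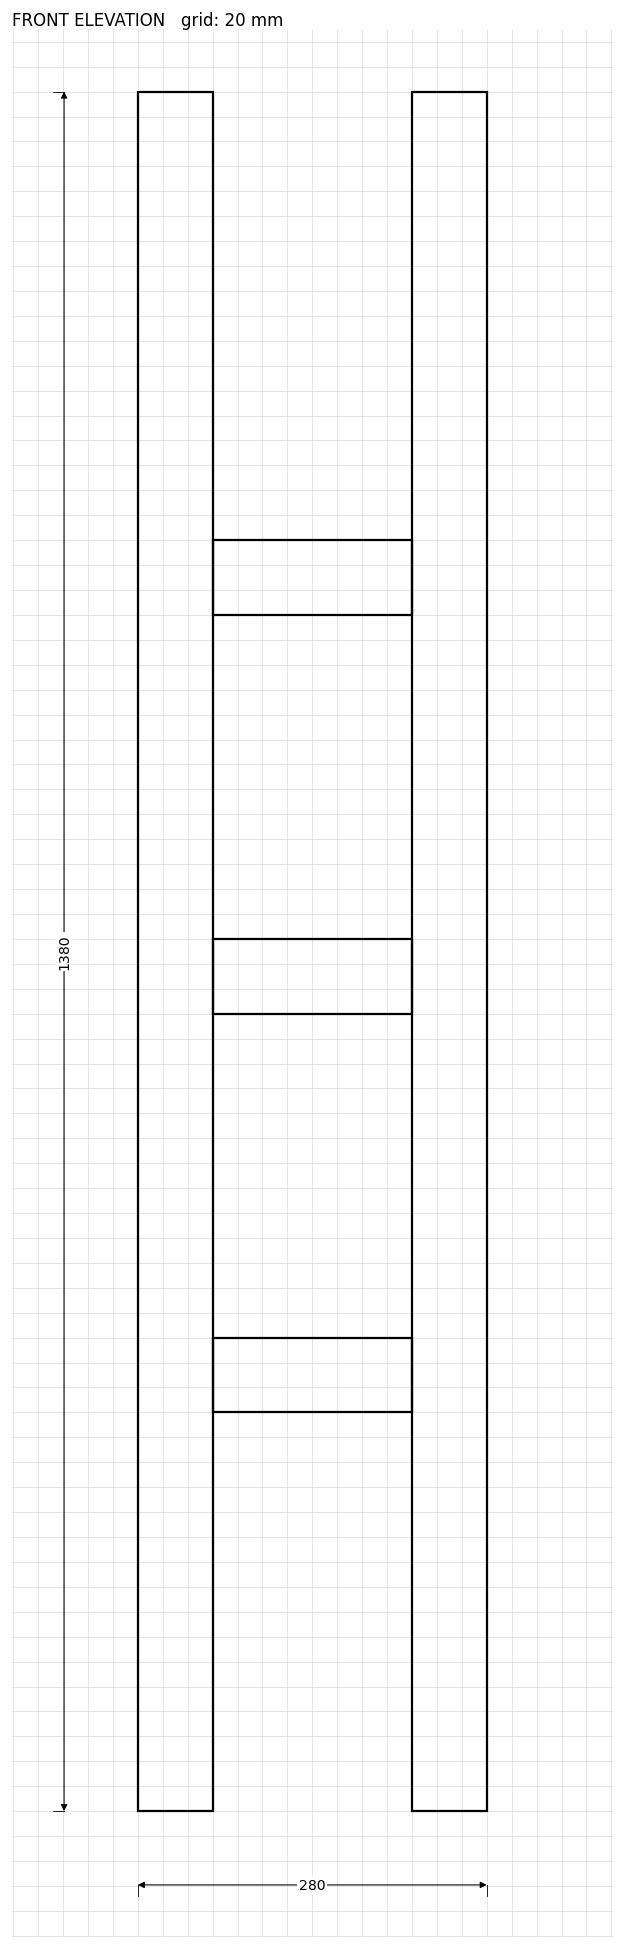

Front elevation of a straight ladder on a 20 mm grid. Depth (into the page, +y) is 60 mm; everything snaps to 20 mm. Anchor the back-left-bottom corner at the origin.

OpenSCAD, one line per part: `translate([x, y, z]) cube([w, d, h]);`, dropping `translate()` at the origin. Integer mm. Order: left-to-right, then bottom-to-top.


cube([60, 60, 1380]);
translate([60, 0, 320]) cube([160, 60, 60]);
translate([60, 0, 640]) cube([160, 60, 60]);
translate([60, 0, 960]) cube([160, 60, 60]);
translate([220, 0, 0]) cube([60, 60, 1380]);
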